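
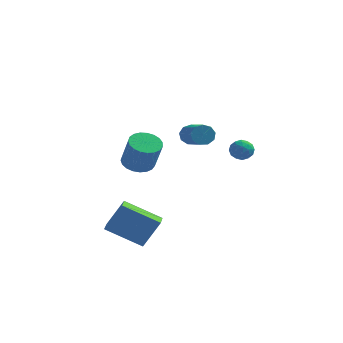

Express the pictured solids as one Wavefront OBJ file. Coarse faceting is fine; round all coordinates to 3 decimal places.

v 0.399 -3.446 -4.271
v -1.472 -3.602 -3.265
v 0.225 -2.498 -4.448
v -1.646 -2.653 -3.442
v 1.166 -3.027 -2.778
v -0.705 -3.182 -1.772
v 0.992 -2.078 -2.955
v -0.879 -2.234 -1.949
v 3.958 3.082 -0.66
v 4.377 2.934 -0.154
v 3.163 2.526 -0.166
v 3.582 2.378 0.34
v 3.37 3.011 0.253
v 3.861 3.354 -0.053
v 3.679 2.106 -0.267
v 4.17 2.449 -0.573
v 4.204 2.331 0.089
v 4.013 2.89 0.41
v 3.527 2.57 -0.73
v 3.336 3.129 -0.409
v 4.237 3.057 -0.451
v 3.303 2.403 0.131
v 3.178 2.775 0.079
v 3.424 2.688 0.377
v 3.934 3.304 -0.391
v 4.18 3.217 -0.094
v 3.588 3.262 0.146
v 3.36 2.243 -0.226
v 3.606 2.156 0.071
v 4.116 2.772 -0.697
v 4.362 2.685 -0.399
v 3.952 2.198 -0.466
v 4.382 2.615 -0.01
v 3.914 2.288 0.28
v 3.972 2.128 -0.077
v 4.26 2.33 -0.257
v 4.269 2.944 0.179
v 3.802 2.617 0.469
v 3.677 2.989 0.418
v 3.966 3.191 0.238
v 4.168 2.589 0.321
v 3.738 2.843 -0.789
v 3.271 2.516 -0.499
v 3.574 2.269 -0.558
v 3.863 2.471 -0.738
v 3.626 3.172 -0.6
v 3.158 2.845 -0.31
v 3.28 3.13 -0.063
v 3.568 3.332 -0.243
v 3.372 2.871 -0.641
v 2.119 -0.915 2.325
v 2.399 -0.549 2.725
v 3.4 -2.238 3.575
v 3.121 -2.605 3.175
v 2.037 -0.683 2.883
v 3.038 -2.373 3.733
v 1.714 -0.927 2.78
v 2.715 -2.616 3.63
v 1.58 -1.164 2.464
v 2.582 -2.854 3.314
v 1.699 -1.286 2.083
v 2.701 -2.975 2.933
v 2.015 -1.233 1.815
v 3.016 -2.923 2.665
v 2.379 -1.032 1.786
v 3.381 -2.722 2.636
v 2.622 -0.776 2.009
v 3.623 -2.466 2.859
v 2.63 -0.585 2.38
v 3.631 -2.275 3.229
v -1.257 1.471 -1.06
v -0.746 2.186 -1.014
v -0.192 1.684 0.646
v -0.703 0.969 0.6
v -1.06 2.308 -0.872
v -0.507 1.806 0.787
v -1.408 2.285 -0.763
v -0.855 1.783 0.897
v -1.731 2.122 -0.705
v -1.177 1.62 0.955
v -1.971 1.846 -0.708
v -1.418 1.344 0.951
v -2.088 1.505 -0.772
v -1.534 1.003 0.887
v -2.061 1.158 -0.886
v -1.507 0.657 0.773
v -1.895 0.866 -1.03
v -1.341 0.364 0.63
v -1.619 0.678 -1.179
v -1.065 0.176 0.481
v -1.28 0.627 -1.307
v -0.726 0.125 0.352
v -0.937 0.722 -1.393
v -0.383 0.22 0.267
v -0.649 0.947 -1.421
v -0.096 0.445 0.239
v -0.467 1.262 -1.386
v 0.087 0.76 0.273
v -0.421 1.613 -1.295
v 0.133 1.111 0.364
v -0.519 1.94 -1.164
v 0.034 1.438 0.496
f 2 4 1
f 5 2 1
f 1 4 3
f 3 5 1
f 2 8 4
f 6 2 5
f 6 8 2
f 4 8 3
f 7 5 3
f 3 8 7
f 7 6 5
f 8 6 7
f 9 46 25
f 46 20 49
f 25 49 14
f 46 49 25
f 9 25 21
f 25 14 26
f 21 26 10
f 25 26 21
f 9 21 30
f 21 10 31
f 30 31 16
f 21 31 30
f 9 30 42
f 30 16 45
f 42 45 19
f 30 45 42
f 9 42 46
f 42 19 50
f 46 50 20
f 42 50 46
f 10 26 37
f 26 14 40
f 37 40 18
f 26 40 37
f 14 49 27
f 49 20 48
f 27 48 13
f 49 48 27
f 20 50 47
f 50 19 43
f 47 43 11
f 50 43 47
f 19 45 44
f 45 16 32
f 44 32 15
f 45 32 44
f 16 31 36
f 31 10 33
f 36 33 17
f 31 33 36
f 12 38 24
f 38 18 39
f 24 39 13
f 38 39 24
f 12 24 22
f 24 13 23
f 22 23 11
f 24 23 22
f 12 22 29
f 22 11 28
f 29 28 15
f 22 28 29
f 12 29 34
f 29 15 35
f 34 35 17
f 29 35 34
f 12 34 38
f 34 17 41
f 38 41 18
f 34 41 38
f 13 39 27
f 39 18 40
f 27 40 14
f 39 40 27
f 11 23 47
f 23 13 48
f 47 48 20
f 23 48 47
f 15 28 44
f 28 11 43
f 44 43 19
f 28 43 44
f 17 35 36
f 35 15 32
f 36 32 16
f 35 32 36
f 18 41 37
f 41 17 33
f 37 33 10
f 41 33 37
f 52 51 55
f 52 55 53
f 53 55 56
f 53 56 54
f 55 51 57
f 55 57 56
f 56 57 58
f 56 58 54
f 57 51 59
f 57 59 58
f 58 59 60
f 58 60 54
f 59 51 61
f 59 61 60
f 60 61 62
f 60 62 54
f 61 51 63
f 61 63 62
f 62 63 64
f 62 64 54
f 63 51 65
f 63 65 64
f 64 65 66
f 64 66 54
f 65 51 67
f 65 67 66
f 66 67 68
f 66 68 54
f 67 51 69
f 67 69 68
f 68 69 70
f 68 70 54
f 69 51 52
f 69 52 70
f 70 52 53
f 70 53 54
f 72 71 75
f 72 75 73
f 73 75 76
f 73 76 74
f 75 71 77
f 75 77 76
f 76 77 78
f 76 78 74
f 77 71 79
f 77 79 78
f 78 79 80
f 78 80 74
f 79 71 81
f 79 81 80
f 80 81 82
f 80 82 74
f 81 71 83
f 81 83 82
f 82 83 84
f 82 84 74
f 83 71 85
f 83 85 84
f 84 85 86
f 84 86 74
f 85 71 87
f 85 87 86
f 86 87 88
f 86 88 74
f 87 71 89
f 87 89 88
f 88 89 90
f 88 90 74
f 89 71 91
f 89 91 90
f 90 91 92
f 90 92 74
f 91 71 93
f 91 93 92
f 92 93 94
f 92 94 74
f 93 71 95
f 93 95 94
f 94 95 96
f 94 96 74
f 95 71 97
f 95 97 96
f 96 97 98
f 96 98 74
f 97 71 99
f 97 99 98
f 98 99 100
f 98 100 74
f 99 71 101
f 99 101 100
f 100 101 102
f 100 102 74
f 101 71 72
f 101 72 102
f 102 72 73
f 102 73 74



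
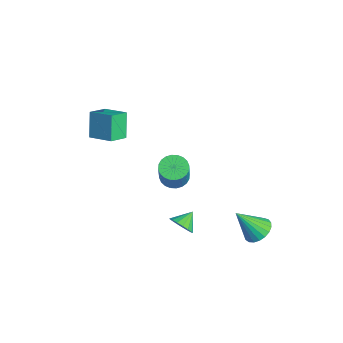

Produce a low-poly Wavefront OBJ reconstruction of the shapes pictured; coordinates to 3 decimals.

v -3.081 1.195 -3.894
v -2.313 1.41 -4.265
v -1.35 1.06 -2.478
v -2.119 0.845 -2.106
v -2.419 1.715 -4.148
v -1.456 1.365 -2.361
v -2.625 1.941 -3.993
v -1.663 1.591 -2.206
v -2.901 2.054 -3.822
v -1.939 1.703 -2.035
v -3.205 2.035 -3.662
v -2.242 1.685 -1.875
v -3.489 1.889 -3.538
v -2.527 1.539 -1.751
v -3.712 1.637 -3.467
v -2.749 1.287 -1.68
v -3.838 1.318 -3.462
v -2.875 0.968 -1.675
v -3.85 0.98 -3.522
v -2.887 0.63 -1.735
v -3.744 0.675 -3.639
v -2.781 0.325 -1.852
v -3.537 0.449 -3.794
v -2.575 0.099 -2.007
v -3.261 0.337 -3.965
v -2.299 -0.014 -2.178
v -2.958 0.355 -4.125
v -1.995 0.005 -2.338
v -2.673 0.501 -4.249
v -1.711 0.151 -2.462
v -2.451 0.753 -4.32
v -1.488 0.403 -2.533
v -2.325 1.072 -4.325
v -1.362 0.722 -2.538
v 3.148 3.992 -3.887
v 4.041 3.773 -3.876
v 2.832 2.788 -2.233
v 4.032 4.083 -3.652
v 3.871 4.378 -3.469
v 3.584 4.605 -3.358
v 3.222 4.727 -3.338
v 2.847 4.721 -3.414
v 2.524 4.59 -3.571
v 2.309 4.355 -3.783
v 2.239 4.057 -4.013
v 2.326 3.748 -4.221
v 2.555 3.482 -4.371
v 2.887 3.303 -4.438
v 3.264 3.244 -4.41
v 3.62 3.314 -4.291
v 3.895 3.501 -4.102
v -1.326 -4.202 2.822
v -2.1 -3.923 4.276
v -1.877 -3.202 2.337
v -2.65 -2.923 3.791
v -0.13 -3.317 3.289
v -0.903 -3.038 4.743
v -0.68 -2.317 2.804
v -1.454 -2.038 4.258
v 2.353 -0.195 -2.903
v 3.046 0.185 -2.914
v 1.907 0.635 -2.317
v 2.87 0.31 -3.224
v 2.575 0.319 -3.461
v 2.23 0.21 -3.57
v 1.913 0.009 -3.527
v 1.697 -0.239 -3.34
v 1.631 -0.477 -3.054
v 1.731 -0.651 -2.733
v 1.973 -0.719 -2.451
v 2.303 -0.668 -2.273
v 2.644 -0.508 -2.239
v 2.918 -0.277 -2.357
v 3.063 -0.026 -2.601
f 2 1 5
f 2 5 3
f 3 5 6
f 3 6 4
f 5 1 7
f 5 7 6
f 6 7 8
f 6 8 4
f 7 1 9
f 7 9 8
f 8 9 10
f 8 10 4
f 9 1 11
f 9 11 10
f 10 11 12
f 10 12 4
f 11 1 13
f 11 13 12
f 12 13 14
f 12 14 4
f 13 1 15
f 13 15 14
f 14 15 16
f 14 16 4
f 15 1 17
f 15 17 16
f 16 17 18
f 16 18 4
f 17 1 19
f 17 19 18
f 18 19 20
f 18 20 4
f 19 1 21
f 19 21 20
f 20 21 22
f 20 22 4
f 21 1 23
f 21 23 22
f 22 23 24
f 22 24 4
f 23 1 25
f 23 25 24
f 24 25 26
f 24 26 4
f 25 1 27
f 25 27 26
f 26 27 28
f 26 28 4
f 27 1 29
f 27 29 28
f 28 29 30
f 28 30 4
f 29 1 31
f 29 31 30
f 30 31 32
f 30 32 4
f 31 1 33
f 31 33 32
f 32 33 34
f 32 34 4
f 33 1 2
f 33 2 34
f 34 2 3
f 34 3 4
f 36 35 38
f 36 38 37
f 38 35 39
f 38 39 37
f 39 35 40
f 39 40 37
f 40 35 41
f 40 41 37
f 41 35 42
f 41 42 37
f 42 35 43
f 42 43 37
f 43 35 44
f 43 44 37
f 44 35 45
f 44 45 37
f 45 35 46
f 45 46 37
f 46 35 47
f 46 47 37
f 47 35 48
f 47 48 37
f 48 35 49
f 48 49 37
f 49 35 50
f 49 50 37
f 50 35 51
f 50 51 37
f 51 35 36
f 51 36 37
f 53 55 52
f 56 53 52
f 52 55 54
f 54 56 52
f 53 59 55
f 57 53 56
f 57 59 53
f 55 59 54
f 58 56 54
f 54 59 58
f 58 57 56
f 59 57 58
f 61 60 63
f 61 63 62
f 63 60 64
f 63 64 62
f 64 60 65
f 64 65 62
f 65 60 66
f 65 66 62
f 66 60 67
f 66 67 62
f 67 60 68
f 67 68 62
f 68 60 69
f 68 69 62
f 69 60 70
f 69 70 62
f 70 60 71
f 70 71 62
f 71 60 72
f 71 72 62
f 72 60 73
f 72 73 62
f 73 60 74
f 73 74 62
f 74 60 61
f 74 61 62



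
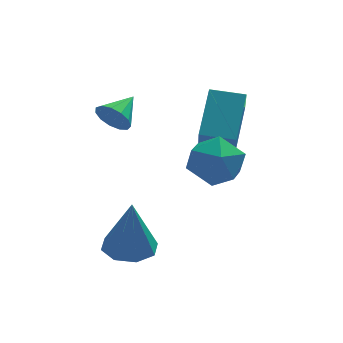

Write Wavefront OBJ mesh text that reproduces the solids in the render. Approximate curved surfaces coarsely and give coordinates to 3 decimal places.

v -0.107 0.596 0.497
v 0.495 1.995 1.682
v 0.063 1.542 -0.706
v 0.665 2.941 0.478
v 1.035 0.219 0.362
v 1.637 1.618 1.546
v 1.205 1.165 -0.842
v 1.807 2.564 0.343
v -0.682 -0.347 -0.382
v -0.184 0.278 0.303
v 0.604 -1.458 -0.303
v 1.102 -0.833 0.382
v 0.222 -1.333 0.669
v -0.572 -0.647 0.62
v 0.992 -0.533 -0.62
v 0.198 0.153 -0.669
v 0.85 0.162 0.156
v 0.374 -0.332 0.952
v 0.046 -0.848 -0.952
v -0.43 -1.342 -0.156
v -2.598 -1.057 -3.352
v -1.692 -0.976 -3.379
v -2.522 -1.203 -1.268
v -2.013 -0.36 -3.324
v -2.677 -0.153 -3.285
v -3.294 -0.475 -3.286
v -3.504 -1.138 -3.324
v -3.183 -1.753 -3.379
v -2.519 -1.961 -3.418
v -1.902 -1.639 -3.418
v -2.703 1.488 0.999
v -2.264 1.317 0.508
v -1.917 2.292 1.421
v -2.479 1.601 0.367
v -2.764 1.85 0.426
v -3.031 1.983 0.667
v -3.193 1.96 1.014
v -3.199 1.787 1.355
v -3.048 1.519 1.584
v -2.787 1.241 1.627
v -2.5 1.042 1.47
v -2.277 0.985 1.164
v -2.189 1.087 0.805
f 2 4 1
f 5 2 1
f 1 4 3
f 3 5 1
f 2 8 4
f 6 2 5
f 6 8 2
f 4 8 3
f 7 5 3
f 3 8 7
f 7 6 5
f 8 6 7
f 9 20 14
f 9 14 10
f 9 10 16
f 9 16 19
f 9 19 20
f 10 14 18
f 14 20 13
f 20 19 11
f 19 16 15
f 16 10 17
f 12 18 13
f 12 13 11
f 12 11 15
f 12 15 17
f 12 17 18
f 13 18 14
f 11 13 20
f 15 11 19
f 17 15 16
f 18 17 10
f 22 21 24
f 22 24 23
f 24 21 25
f 24 25 23
f 25 21 26
f 25 26 23
f 26 21 27
f 26 27 23
f 27 21 28
f 27 28 23
f 28 21 29
f 28 29 23
f 29 21 30
f 29 30 23
f 30 21 22
f 30 22 23
f 32 31 34
f 32 34 33
f 34 31 35
f 34 35 33
f 35 31 36
f 35 36 33
f 36 31 37
f 36 37 33
f 37 31 38
f 37 38 33
f 38 31 39
f 38 39 33
f 39 31 40
f 39 40 33
f 40 31 41
f 40 41 33
f 41 31 42
f 41 42 33
f 42 31 43
f 42 43 33
f 43 31 32
f 43 32 33



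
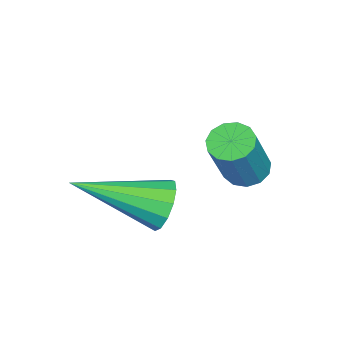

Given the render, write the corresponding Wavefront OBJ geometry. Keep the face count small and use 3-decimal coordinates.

v 1.019 -3.049 -2.059
v 1.476 -3.101 -2.573
v 1.721 -4.931 -1.241
v 1.656 -2.91 -2.286
v 1.633 -2.762 -1.927
v 1.415 -2.706 -1.61
v 1.071 -2.758 -1.436
v 0.711 -2.902 -1.459
v 0.449 -3.093 -1.673
v 0.367 -3.27 -2.01
v 0.493 -3.376 -2.362
v 0.785 -3.379 -2.618
v 1.152 -3.276 -2.697
v -1.443 -1.923 -2.41
v -0.958 -1.766 -2.666
v -0.133 -1.901 -1.186
v -0.617 -2.057 -0.93
v -1.098 -1.495 -2.563
v -0.272 -1.63 -1.084
v -1.347 -1.361 -2.412
v -0.521 -1.495 -0.932
v -1.627 -1.404 -2.26
v -0.801 -1.539 -0.78
v -1.848 -1.613 -2.156
v -1.022 -1.747 -0.676
v -1.941 -1.919 -2.132
v -1.115 -2.054 -0.652
v -1.875 -2.227 -2.196
v -1.049 -2.362 -0.717
v -1.672 -2.438 -2.329
v -0.847 -2.573 -0.849
v -1.397 -2.485 -2.487
v -0.571 -2.62 -1.007
v -1.136 -2.354 -2.621
v -0.31 -2.489 -1.141
v -0.973 -2.086 -2.687
v -0.147 -2.221 -1.208
f 2 1 4
f 2 4 3
f 4 1 5
f 4 5 3
f 5 1 6
f 5 6 3
f 6 1 7
f 6 7 3
f 7 1 8
f 7 8 3
f 8 1 9
f 8 9 3
f 9 1 10
f 9 10 3
f 10 1 11
f 10 11 3
f 11 1 12
f 11 12 3
f 12 1 13
f 12 13 3
f 13 1 2
f 13 2 3
f 15 14 18
f 15 18 16
f 16 18 19
f 16 19 17
f 18 14 20
f 18 20 19
f 19 20 21
f 19 21 17
f 20 14 22
f 20 22 21
f 21 22 23
f 21 23 17
f 22 14 24
f 22 24 23
f 23 24 25
f 23 25 17
f 24 14 26
f 24 26 25
f 25 26 27
f 25 27 17
f 26 14 28
f 26 28 27
f 27 28 29
f 27 29 17
f 28 14 30
f 28 30 29
f 29 30 31
f 29 31 17
f 30 14 32
f 30 32 31
f 31 32 33
f 31 33 17
f 32 14 34
f 32 34 33
f 33 34 35
f 33 35 17
f 34 14 36
f 34 36 35
f 35 36 37
f 35 37 17
f 36 14 15
f 36 15 37
f 37 15 16
f 37 16 17



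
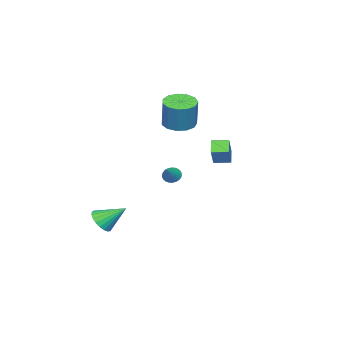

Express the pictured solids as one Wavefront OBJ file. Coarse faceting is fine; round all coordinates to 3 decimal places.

v 1.598 -3.233 -3.359
v 2.377 -3.098 -3.185
v 1.162 -2.007 -2.361
v 2.33 -2.898 -3.451
v 2.155 -2.755 -3.702
v 1.885 -2.696 -3.893
v 1.564 -2.729 -3.992
v 1.25 -2.85 -3.982
v 0.996 -3.037 -3.864
v 0.846 -3.257 -3.658
v 0.826 -3.474 -3.401
v 0.939 -3.649 -3.136
v 1.167 -3.752 -2.91
v 1.469 -3.765 -2.762
v 1.793 -3.686 -2.717
v 2.084 -3.529 -2.783
v 2.291 -3.321 -2.948
v -0.61 2.126 1.846
v 0.29 2.455 2.907
v -0.974 2.948 1.9
v -0.074 3.276 2.961
v -0.026 2.424 1.259
v 0.874 2.752 2.32
v -0.39 3.245 1.313
v 0.51 3.574 2.374
v -2.852 -1.115 2.672
v -2.011 -0.802 2.394
v -1.566 -0.492 4.09
v -2.408 -0.805 4.368
v -2.331 -0.38 2.402
v -1.887 -0.071 4.097
v -2.818 -0.192 2.495
v -2.373 0.117 4.19
v -3.315 -0.297 2.644
v -2.87 0.012 4.34
v -3.665 -0.661 2.803
v -3.221 -0.352 4.498
v -3.757 -1.17 2.92
v -3.313 -0.86 4.615
v -3.562 -1.66 2.958
v -3.118 -1.351 4.654
v -3.142 -1.978 2.906
v -2.697 -1.669 4.601
v -2.629 -2.022 2.779
v -2.185 -1.712 4.475
v -2.187 -1.777 2.619
v -1.743 -1.468 4.314
v -1.957 -1.322 2.475
v -1.512 -1.013 4.171
v -1.094 -0.568 -0.465
v -0.783 -0.595 -0.893
v 0.014 -0.332 0.325
v -0.828 -0.393 -0.889
v -0.914 -0.218 -0.82
v -1.028 -0.096 -0.698
v -1.151 -0.046 -0.539
v -1.266 -0.075 -0.37
v -1.354 -0.18 -0.215
v -1.403 -0.343 -0.097
v -1.405 -0.541 -0.036
v -1.359 -0.742 -0.04
v -1.273 -0.917 -0.109
v -1.16 -1.039 -0.232
v -1.036 -1.089 -0.39
v -0.922 -1.06 -0.559
v -0.833 -0.956 -0.715
v -0.784 -0.792 -0.832
f 2 1 4
f 2 4 3
f 4 1 5
f 4 5 3
f 5 1 6
f 5 6 3
f 6 1 7
f 6 7 3
f 7 1 8
f 7 8 3
f 8 1 9
f 8 9 3
f 9 1 10
f 9 10 3
f 10 1 11
f 10 11 3
f 11 1 12
f 11 12 3
f 12 1 13
f 12 13 3
f 13 1 14
f 13 14 3
f 14 1 15
f 14 15 3
f 15 1 16
f 15 16 3
f 16 1 17
f 16 17 3
f 17 1 2
f 17 2 3
f 19 21 18
f 22 19 18
f 18 21 20
f 20 22 18
f 19 25 21
f 23 19 22
f 23 25 19
f 21 25 20
f 24 22 20
f 20 25 24
f 24 23 22
f 25 23 24
f 27 26 30
f 27 30 28
f 28 30 31
f 28 31 29
f 30 26 32
f 30 32 31
f 31 32 33
f 31 33 29
f 32 26 34
f 32 34 33
f 33 34 35
f 33 35 29
f 34 26 36
f 34 36 35
f 35 36 37
f 35 37 29
f 36 26 38
f 36 38 37
f 37 38 39
f 37 39 29
f 38 26 40
f 38 40 39
f 39 40 41
f 39 41 29
f 40 26 42
f 40 42 41
f 41 42 43
f 41 43 29
f 42 26 44
f 42 44 43
f 43 44 45
f 43 45 29
f 44 26 46
f 44 46 45
f 45 46 47
f 45 47 29
f 46 26 48
f 46 48 47
f 47 48 49
f 47 49 29
f 48 26 27
f 48 27 49
f 49 27 28
f 49 28 29
f 51 50 53
f 51 53 52
f 53 50 54
f 53 54 52
f 54 50 55
f 54 55 52
f 55 50 56
f 55 56 52
f 56 50 57
f 56 57 52
f 57 50 58
f 57 58 52
f 58 50 59
f 58 59 52
f 59 50 60
f 59 60 52
f 60 50 61
f 60 61 52
f 61 50 62
f 61 62 52
f 62 50 63
f 62 63 52
f 63 50 64
f 63 64 52
f 64 50 65
f 64 65 52
f 65 50 66
f 65 66 52
f 66 50 67
f 66 67 52
f 67 50 51
f 67 51 52



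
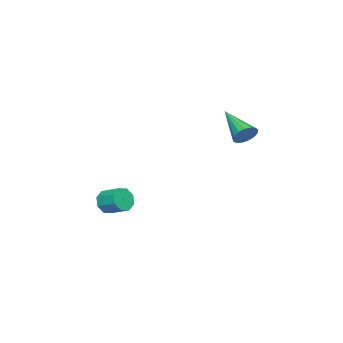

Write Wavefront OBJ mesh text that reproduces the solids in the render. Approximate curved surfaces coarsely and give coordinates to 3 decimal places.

v 0.934 -2.783 -3.277
v 1.449 -2.689 -3.771
v 1.681 -1.683 -3.338
v 1.166 -1.777 -2.843
v 0.958 -2.503 -3.94
v 1.19 -1.497 -3.506
v 0.453 -2.481 -3.72
v 0.686 -1.475 -3.286
v 0.23 -2.636 -3.24
v 0.462 -1.63 -2.807
v 0.419 -2.877 -2.782
v 0.651 -1.871 -2.349
v 0.91 -3.063 -2.614
v 1.142 -2.057 -2.18
v 1.414 -3.085 -2.834
v 1.647 -2.079 -2.4
v 1.638 -2.93 -3.313
v 1.87 -1.924 -2.88
v 0.903 4.223 2.097
v 1.441 4.124 2.466
v -0.043 2.817 3.103
v 1.281 4.346 2.624
v 1.034 4.539 2.662
v 0.757 4.659 2.57
v 0.513 4.68 2.37
v 0.359 4.596 2.107
v 0.329 4.427 1.843
v 0.431 4.21 1.636
v 0.641 3.997 1.535
v 0.911 3.835 1.563
v 1.179 3.762 1.714
v 1.384 3.795 1.952
v 1.479 3.926 2.223
f 2 1 5
f 2 5 3
f 3 5 6
f 3 6 4
f 5 1 7
f 5 7 6
f 6 7 8
f 6 8 4
f 7 1 9
f 7 9 8
f 8 9 10
f 8 10 4
f 9 1 11
f 9 11 10
f 10 11 12
f 10 12 4
f 11 1 13
f 11 13 12
f 12 13 14
f 12 14 4
f 13 1 15
f 13 15 14
f 14 15 16
f 14 16 4
f 15 1 17
f 15 17 16
f 16 17 18
f 16 18 4
f 17 1 2
f 17 2 18
f 18 2 3
f 18 3 4
f 20 19 22
f 20 22 21
f 22 19 23
f 22 23 21
f 23 19 24
f 23 24 21
f 24 19 25
f 24 25 21
f 25 19 26
f 25 26 21
f 26 19 27
f 26 27 21
f 27 19 28
f 27 28 21
f 28 19 29
f 28 29 21
f 29 19 30
f 29 30 21
f 30 19 31
f 30 31 21
f 31 19 32
f 31 32 21
f 32 19 33
f 32 33 21
f 33 19 20
f 33 20 21



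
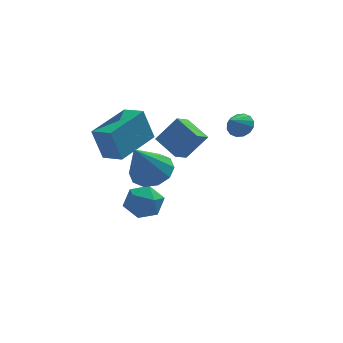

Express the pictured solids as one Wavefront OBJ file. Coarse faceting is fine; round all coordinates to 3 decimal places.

v -4.166 1.56 0.348
v -4.603 1.646 1.832
v -2.747 3.169 0.672
v -3.184 3.255 2.157
v -3.436 0.865 0.603
v -3.873 0.951 2.088
v -2.017 2.474 0.928
v -2.454 2.56 2.412
v 1.662 3.782 0.709
v 2.003 3.271 0.529
v 1.118 3.178 1.391
v 2.173 3.403 0.782
v 2.205 3.636 1.014
v 2.093 3.908 1.165
v 1.864 4.147 1.194
v 1.582 4.287 1.093
v 1.321 4.292 0.889
v 1.151 4.16 0.637
v 1.118 3.927 0.404
v 1.231 3.655 0.253
v 1.459 3.416 0.224
v 1.742 3.276 0.325
v -2.353 -0.508 0.731
v -1.698 -1.18 0.68
v -3.087 -1.352 2.449
v -1.48 -0.739 0.99
v -1.595 -0.21 1.201
v -2 0.205 1.232
v -2.54 0.348 1.072
v -3.009 0.164 0.782
v -3.227 -0.276 0.472
v -3.111 -0.805 0.261
v -2.706 -1.22 0.23
v -2.166 -1.363 0.39
v -1.117 3.084 -0.637
v -1.864 4.075 -0.106
v -0.593 3.727 -1.1
v -1.341 4.718 -0.569
v -0.199 3.162 0.509
v -0.947 4.153 1.04
v 0.324 3.805 0.046
v -0.423 4.796 0.577
v -2.051 2.171 -3.187
v -1.655 1.908 -2.393
v -3.385 1.732 -2.667
v -2.989 1.469 -1.873
v -3.047 2.367 -2.086
v -2.223 2.639 -2.407
v -2.817 1.001 -2.653
v -1.993 1.273 -2.974
v -2.129 1.185 -2.063
v -2.27 2.029 -1.713
v -2.77 1.611 -3.347
v -2.911 2.455 -2.997
f 2 4 1
f 5 2 1
f 1 4 3
f 3 5 1
f 2 8 4
f 6 2 5
f 6 8 2
f 4 8 3
f 7 5 3
f 3 8 7
f 7 6 5
f 8 6 7
f 10 9 12
f 10 12 11
f 12 9 13
f 12 13 11
f 13 9 14
f 13 14 11
f 14 9 15
f 14 15 11
f 15 9 16
f 15 16 11
f 16 9 17
f 16 17 11
f 17 9 18
f 17 18 11
f 18 9 19
f 18 19 11
f 19 9 20
f 19 20 11
f 20 9 21
f 20 21 11
f 21 9 22
f 21 22 11
f 22 9 10
f 22 10 11
f 24 23 26
f 24 26 25
f 26 23 27
f 26 27 25
f 27 23 28
f 27 28 25
f 28 23 29
f 28 29 25
f 29 23 30
f 29 30 25
f 30 23 31
f 30 31 25
f 31 23 32
f 31 32 25
f 32 23 33
f 32 33 25
f 33 23 34
f 33 34 25
f 34 23 24
f 34 24 25
f 36 38 35
f 39 36 35
f 35 38 37
f 37 39 35
f 36 42 38
f 40 36 39
f 40 42 36
f 38 42 37
f 41 39 37
f 37 42 41
f 41 40 39
f 42 40 41
f 43 54 48
f 43 48 44
f 43 44 50
f 43 50 53
f 43 53 54
f 44 48 52
f 48 54 47
f 54 53 45
f 53 50 49
f 50 44 51
f 46 52 47
f 46 47 45
f 46 45 49
f 46 49 51
f 46 51 52
f 47 52 48
f 45 47 54
f 49 45 53
f 51 49 50
f 52 51 44



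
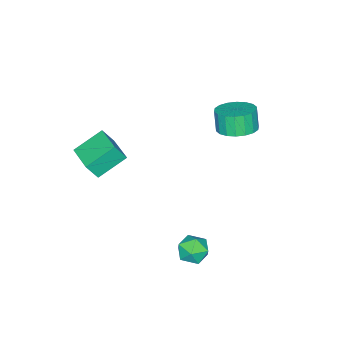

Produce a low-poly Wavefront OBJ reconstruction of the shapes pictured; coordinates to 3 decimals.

v -1.978 1.658 2.882
v -1.222 2.088 3.18
v -1.465 1.812 4.196
v -2.222 1.382 3.898
v -1.505 2.383 3.193
v -1.748 2.107 4.208
v -1.882 2.535 3.144
v -2.126 2.259 4.159
v -2.279 2.513 3.043
v -2.522 2.237 4.058
v -2.615 2.321 2.91
v -2.859 2.045 3.925
v -2.826 1.998 2.772
v -3.069 1.722 3.787
v -2.869 1.608 2.656
v -3.112 1.332 3.671
v -2.735 1.228 2.584
v -2.978 0.952 3.6
v -2.452 0.933 2.572
v -2.695 0.657 3.587
v -2.074 0.781 2.621
v -2.318 0.505 3.636
v -1.678 0.803 2.722
v -1.921 0.527 3.737
v -1.341 0.995 2.855
v -1.585 0.719 3.87
v -1.131 1.318 2.993
v -1.374 1.042 4.008
v -1.088 1.708 3.109
v -1.331 1.432 4.124
v 2.528 3.229 -1.288
v 2.839 3.463 -0.614
v 3.001 2.077 -1.106
v 3.312 2.311 -0.432
v 2.54 2.245 -0.502
v 2.248 2.958 -0.614
v 3.592 2.582 -1.106
v 3.3 3.295 -1.218
v 3.497 3.063 -0.501
v 2.847 2.855 -0.129
v 2.993 2.685 -1.591
v 2.343 2.477 -1.219
v 2.863 -2.779 2.055
v 3.231 -3.118 2.886
v 1.691 -2.15 2.83
v 2.058 -2.488 3.661
v 3.642 -1.532 2.219
v 4.009 -1.87 3.05
v 2.469 -0.902 2.994
v 2.837 -1.241 3.825
f 2 1 5
f 2 5 3
f 3 5 6
f 3 6 4
f 5 1 7
f 5 7 6
f 6 7 8
f 6 8 4
f 7 1 9
f 7 9 8
f 8 9 10
f 8 10 4
f 9 1 11
f 9 11 10
f 10 11 12
f 10 12 4
f 11 1 13
f 11 13 12
f 12 13 14
f 12 14 4
f 13 1 15
f 13 15 14
f 14 15 16
f 14 16 4
f 15 1 17
f 15 17 16
f 16 17 18
f 16 18 4
f 17 1 19
f 17 19 18
f 18 19 20
f 18 20 4
f 19 1 21
f 19 21 20
f 20 21 22
f 20 22 4
f 21 1 23
f 21 23 22
f 22 23 24
f 22 24 4
f 23 1 25
f 23 25 24
f 24 25 26
f 24 26 4
f 25 1 27
f 25 27 26
f 26 27 28
f 26 28 4
f 27 1 29
f 27 29 28
f 28 29 30
f 28 30 4
f 29 1 2
f 29 2 30
f 30 2 3
f 30 3 4
f 31 42 36
f 31 36 32
f 31 32 38
f 31 38 41
f 31 41 42
f 32 36 40
f 36 42 35
f 42 41 33
f 41 38 37
f 38 32 39
f 34 40 35
f 34 35 33
f 34 33 37
f 34 37 39
f 34 39 40
f 35 40 36
f 33 35 42
f 37 33 41
f 39 37 38
f 40 39 32
f 44 46 43
f 47 44 43
f 43 46 45
f 45 47 43
f 44 50 46
f 48 44 47
f 48 50 44
f 46 50 45
f 49 47 45
f 45 50 49
f 49 48 47
f 50 48 49



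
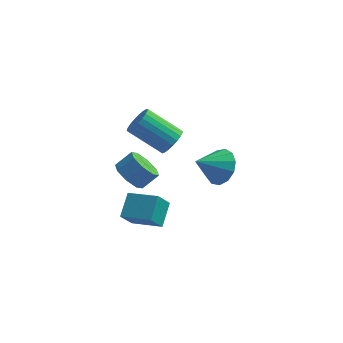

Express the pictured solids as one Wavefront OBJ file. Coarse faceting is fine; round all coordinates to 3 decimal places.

v -2.262 -3.988 -2.634
v -2.125 -2.875 -1.884
v -3.746 -3.554 -3.007
v -3.609 -2.441 -2.257
v -1.851 -3.399 -3.583
v -1.714 -2.286 -2.833
v -3.335 -2.965 -3.956
v -3.198 -1.852 -3.206
v -3.518 -2.599 -0.931
v -3.071 -2.227 -1.592
v -2.394 -1.83 -0.91
v -2.842 -2.201 -0.249
v -3.553 -1.825 -1.348
v -2.876 -1.427 -0.666
v -4.015 -1.875 -0.86
v -3.338 -1.478 -0.178
v -4.186 -2.35 -0.414
v -3.509 -1.952 0.268
v -3.966 -2.97 -0.27
v -3.289 -2.573 0.412
v -3.484 -3.373 -0.514
v -2.807 -2.975 0.168
v -3.022 -3.322 -1.002
v -2.345 -2.925 -0.32
v -2.851 -2.848 -1.448
v -2.174 -2.45 -0.766
v -0.162 2.832 -4.369
v 0.596 2.148 -4.049
v -1.258 2.048 -3.451
v 0.6 2.604 -3.654
v 0.363 3.132 -3.487
v -0.041 3.565 -3.599
v -0.484 3.765 -3.956
v -0.825 3.669 -4.444
v -0.955 3.307 -4.909
v -0.834 2.794 -5.202
v -0.499 2.293 -5.23
v -0.058 1.963 -4.986
v 0.35 1.909 -4.545
v -2.087 0.452 -0.798
v -1.681 0.9 -0.305
v -3.347 1.096 0.89
v -3.753 0.648 0.398
v -1.802 1.119 -0.51
v -3.469 1.315 0.685
v -1.973 1.223 -0.766
v -3.64 1.419 0.429
v -2.164 1.194 -1.026
v -3.83 1.39 0.169
v -2.341 1.036 -1.248
v -4.007 1.232 -0.053
v -2.474 0.777 -1.391
v -4.141 0.974 -0.196
v -2.54 0.463 -1.432
v -4.207 0.659 -0.237
v -2.528 0.146 -1.363
v -4.195 0.342 -0.168
v -2.44 -0.118 -1.196
v -4.106 0.078 -0.001
v -2.29 -0.283 -0.961
v -3.957 -0.087 0.234
v -2.106 -0.321 -0.697
v -3.772 -0.125 0.498
v -1.918 -0.226 -0.45
v -3.584 -0.03 0.745
v -1.759 -0.013 -0.264
v -3.425 0.183 0.931
v -1.657 0.28 -0.17
v -3.323 0.476 1.025
v -1.629 0.603 -0.184
v -3.296 0.799 1.011
f 2 4 1
f 5 2 1
f 1 4 3
f 3 5 1
f 2 8 4
f 6 2 5
f 6 8 2
f 4 8 3
f 7 5 3
f 3 8 7
f 7 6 5
f 8 6 7
f 10 9 13
f 10 13 11
f 11 13 14
f 11 14 12
f 13 9 15
f 13 15 14
f 14 15 16
f 14 16 12
f 15 9 17
f 15 17 16
f 16 17 18
f 16 18 12
f 17 9 19
f 17 19 18
f 18 19 20
f 18 20 12
f 19 9 21
f 19 21 20
f 20 21 22
f 20 22 12
f 21 9 23
f 21 23 22
f 22 23 24
f 22 24 12
f 23 9 25
f 23 25 24
f 24 25 26
f 24 26 12
f 25 9 10
f 25 10 26
f 26 10 11
f 26 11 12
f 28 27 30
f 28 30 29
f 30 27 31
f 30 31 29
f 31 27 32
f 31 32 29
f 32 27 33
f 32 33 29
f 33 27 34
f 33 34 29
f 34 27 35
f 34 35 29
f 35 27 36
f 35 36 29
f 36 27 37
f 36 37 29
f 37 27 38
f 37 38 29
f 38 27 39
f 38 39 29
f 39 27 28
f 39 28 29
f 41 40 44
f 41 44 42
f 42 44 45
f 42 45 43
f 44 40 46
f 44 46 45
f 45 46 47
f 45 47 43
f 46 40 48
f 46 48 47
f 47 48 49
f 47 49 43
f 48 40 50
f 48 50 49
f 49 50 51
f 49 51 43
f 50 40 52
f 50 52 51
f 51 52 53
f 51 53 43
f 52 40 54
f 52 54 53
f 53 54 55
f 53 55 43
f 54 40 56
f 54 56 55
f 55 56 57
f 55 57 43
f 56 40 58
f 56 58 57
f 57 58 59
f 57 59 43
f 58 40 60
f 58 60 59
f 59 60 61
f 59 61 43
f 60 40 62
f 60 62 61
f 61 62 63
f 61 63 43
f 62 40 64
f 62 64 63
f 63 64 65
f 63 65 43
f 64 40 66
f 64 66 65
f 65 66 67
f 65 67 43
f 66 40 68
f 66 68 67
f 67 68 69
f 67 69 43
f 68 40 70
f 68 70 69
f 69 70 71
f 69 71 43
f 70 40 41
f 70 41 71
f 71 41 42
f 71 42 43



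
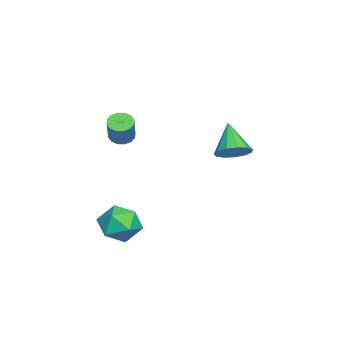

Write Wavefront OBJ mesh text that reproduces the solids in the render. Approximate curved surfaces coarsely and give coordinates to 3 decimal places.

v -2.529 3.189 0.12
v -1.933 2.534 0.405
v -3.731 2.711 1.54
v -1.804 2.973 0.662
v -1.906 3.48 0.746
v -2.205 3.895 0.632
v -2.607 4.085 0.356
v -2.985 3.991 0.005
v -3.217 3.643 -0.31
v -3.232 3.15 -0.488
v -3.023 2.67 -0.472
v -2.657 2.354 -0.269
v -2.251 2.304 0.058
v 0.292 -1.512 2.076
v 0.749 -1.271 1.715
v 1.626 -1.127 2.924
v 1.168 -1.368 3.284
v 0.573 -1.014 1.812
v 1.45 -0.87 3.021
v 0.322 -0.89 1.98
v 1.199 -0.746 3.188
v 0.063 -0.933 2.173
v 0.94 -0.789 3.381
v -0.135 -1.131 2.34
v 0.742 -0.987 3.548
v -0.219 -1.431 2.436
v 0.658 -1.287 3.645
v -0.166 -1.753 2.436
v 0.711 -1.609 3.645
v 0.01 -2.01 2.339
v 0.887 -1.866 3.548
v 0.261 -2.134 2.172
v 1.138 -1.99 3.38
v 0.52 -2.091 1.979
v 1.397 -1.947 3.187
v 0.718 -1.893 1.812
v 1.595 -1.749 3.02
v 0.802 -1.593 1.715
v 1.679 -1.449 2.924
v 1.157 -0.358 -3.41
v 2.178 -0.766 -3.05
v 0.422 -2.074 -3.27
v 1.443 -2.482 -2.91
v 0.831 -1.774 -2.23
v 1.285 -0.714 -2.317
v 1.315 -2.126 -4.003
v 1.769 -1.066 -4.09
v 2.275 -1.859 -3.417
v 1.976 -1.641 -2.321
v 0.624 -1.199 -3.999
v 0.325 -0.981 -2.903
f 2 1 4
f 2 4 3
f 4 1 5
f 4 5 3
f 5 1 6
f 5 6 3
f 6 1 7
f 6 7 3
f 7 1 8
f 7 8 3
f 8 1 9
f 8 9 3
f 9 1 10
f 9 10 3
f 10 1 11
f 10 11 3
f 11 1 12
f 11 12 3
f 12 1 13
f 12 13 3
f 13 1 2
f 13 2 3
f 15 14 18
f 15 18 16
f 16 18 19
f 16 19 17
f 18 14 20
f 18 20 19
f 19 20 21
f 19 21 17
f 20 14 22
f 20 22 21
f 21 22 23
f 21 23 17
f 22 14 24
f 22 24 23
f 23 24 25
f 23 25 17
f 24 14 26
f 24 26 25
f 25 26 27
f 25 27 17
f 26 14 28
f 26 28 27
f 27 28 29
f 27 29 17
f 28 14 30
f 28 30 29
f 29 30 31
f 29 31 17
f 30 14 32
f 30 32 31
f 31 32 33
f 31 33 17
f 32 14 34
f 32 34 33
f 33 34 35
f 33 35 17
f 34 14 36
f 34 36 35
f 35 36 37
f 35 37 17
f 36 14 38
f 36 38 37
f 37 38 39
f 37 39 17
f 38 14 15
f 38 15 39
f 39 15 16
f 39 16 17
f 40 51 45
f 40 45 41
f 40 41 47
f 40 47 50
f 40 50 51
f 41 45 49
f 45 51 44
f 51 50 42
f 50 47 46
f 47 41 48
f 43 49 44
f 43 44 42
f 43 42 46
f 43 46 48
f 43 48 49
f 44 49 45
f 42 44 51
f 46 42 50
f 48 46 47
f 49 48 41



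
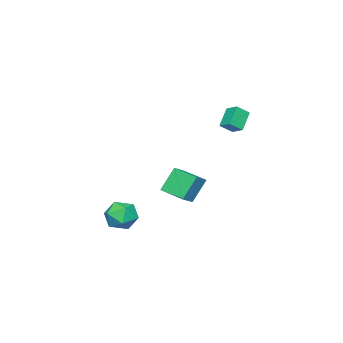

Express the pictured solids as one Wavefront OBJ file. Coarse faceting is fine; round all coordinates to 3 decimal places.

v -0.202 -1.61 -3.853
v 0.421 -2.058 -2.988
v -0.241 -3.282 -4.692
v 0.382 -3.73 -3.827
v -0.71 -3.398 -3.642
v -0.686 -2.365 -3.123
v 0.866 -2.975 -4.557
v 0.89 -1.942 -4.038
v 1.081 -2.902 -3.423
v 0.107 -3.164 -2.857
v 0.073 -2.176 -4.823
v -0.901 -2.438 -4.257
v -4.05 -2.228 -3.201
v -4.948 -1.872 -1.589
v -3.93 -0.48 -3.52
v -4.829 -0.124 -1.908
v -3.051 -2.196 -2.652
v -3.95 -1.84 -1.04
v -2.932 -0.448 -2.971
v -3.83 -0.092 -1.359
v -4.772 2.271 3.93
v -4.568 3.114 4.318
v -3.761 2.5 2.901
v -3.557 3.343 3.29
v -4.083 1.837 4.51
v -3.879 2.68 4.899
v -3.072 2.066 3.482
v -2.868 2.909 3.87
f 1 12 6
f 1 6 2
f 1 2 8
f 1 8 11
f 1 11 12
f 2 6 10
f 6 12 5
f 12 11 3
f 11 8 7
f 8 2 9
f 4 10 5
f 4 5 3
f 4 3 7
f 4 7 9
f 4 9 10
f 5 10 6
f 3 5 12
f 7 3 11
f 9 7 8
f 10 9 2
f 14 16 13
f 17 14 13
f 13 16 15
f 15 17 13
f 14 20 16
f 18 14 17
f 18 20 14
f 16 20 15
f 19 17 15
f 15 20 19
f 19 18 17
f 20 18 19
f 22 24 21
f 25 22 21
f 21 24 23
f 23 25 21
f 22 28 24
f 26 22 25
f 26 28 22
f 24 28 23
f 27 25 23
f 23 28 27
f 27 26 25
f 28 26 27



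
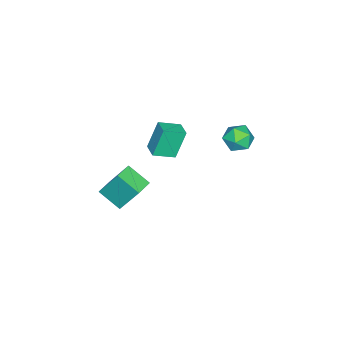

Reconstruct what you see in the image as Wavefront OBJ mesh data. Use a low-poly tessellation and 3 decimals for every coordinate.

v -3.04 2.943 1.615
v -2.664 2.368 2.235
v -4.256 2.072 1.545
v -3.88 1.497 2.165
v -4.149 2.344 2.423
v -3.398 2.882 2.466
v -3.522 1.558 1.314
v -2.771 2.096 1.357
v -2.962 1.512 2.049
v -3.349 1.998 2.734
v -3.571 2.442 1.046
v -3.958 2.928 1.731
v 2.705 -2.278 2.084
v 2.679 -1.23 3.81
v 2.912 -1.05 1.341
v 2.886 -0.002 3.068
v 3.734 -2.398 2.172
v 3.708 -1.35 3.899
v 3.941 -1.17 1.43
v 3.915 -0.122 3.156
v -4.014 -1.869 -1.084
v -4.63 -1.503 0.622
v -3.275 -1.239 -0.953
v -3.891 -0.872 0.753
v -3.249 -2.868 -0.593
v -3.865 -2.501 1.113
v -2.51 -2.237 -0.462
v -3.126 -1.871 1.244
f 1 12 6
f 1 6 2
f 1 2 8
f 1 8 11
f 1 11 12
f 2 6 10
f 6 12 5
f 12 11 3
f 11 8 7
f 8 2 9
f 4 10 5
f 4 5 3
f 4 3 7
f 4 7 9
f 4 9 10
f 5 10 6
f 3 5 12
f 7 3 11
f 9 7 8
f 10 9 2
f 14 16 13
f 17 14 13
f 13 16 15
f 15 17 13
f 14 20 16
f 18 14 17
f 18 20 14
f 16 20 15
f 19 17 15
f 15 20 19
f 19 18 17
f 20 18 19
f 22 24 21
f 25 22 21
f 21 24 23
f 23 25 21
f 22 28 24
f 26 22 25
f 26 28 22
f 24 28 23
f 27 25 23
f 23 28 27
f 27 26 25
f 28 26 27



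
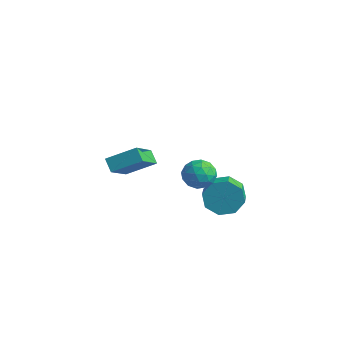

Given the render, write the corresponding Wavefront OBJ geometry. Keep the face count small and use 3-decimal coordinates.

v -3.579 -2.51 0.648
v -2.506 -1.341 1.497
v -4.341 -0.925 -0.572
v -3.268 0.244 0.278
v -2.932 -2.664 0.042
v -1.859 -1.495 0.892
v -3.694 -1.079 -1.177
v -2.621 0.09 -0.328
v 1.755 0.756 -0.638
v 2.389 0.962 -1.474
v 3.28 0.071 -1.018
v 2.645 -0.136 -0.182
v 2.547 1.448 -0.834
v 3.438 0.557 -0.378
v 2.24 1.527 -0.078
v 3.131 0.636 0.378
v 1.649 1.155 0.349
v 2.54 0.264 0.805
v 1.12 0.549 0.198
v 2.011 -0.342 0.654
v 0.962 0.063 -0.442
v 1.853 -0.828 0.014
v 1.269 -0.016 -1.198
v 2.16 -0.907 -0.742
v 1.86 0.356 -1.625
v 2.751 -0.535 -1.169
v 2.82 -1.777 3.383
v 3.614 -1.553 3.013
v 2.606 -2.767 2.327
v 3.4 -2.543 1.957
v 3.378 -2.973 2.752
v 3.509 -2.362 3.404
v 2.711 -1.958 1.936
v 2.842 -1.347 2.588
v 3.546 -1.665 2.118
v 3.958 -2.292 2.623
v 2.262 -2.028 2.717
v 2.674 -2.655 3.222
v 3.235 -1.578 3.291
v 2.985 -2.742 2.049
v 2.971 -2.995 2.516
v 3.438 -2.863 2.299
v 3.174 -2.053 3.521
v 3.641 -1.922 3.303
v 3.502 -2.757 3.15
v 2.579 -2.398 2.037
v 3.046 -2.267 1.819
v 2.782 -1.457 3.041
v 3.249 -1.325 2.824
v 2.718 -1.563 2.19
v 3.662 -1.512 2.547
v 3.537 -2.094 1.926
v 3.132 -1.751 1.914
v 3.209 -1.391 2.298
v 3.905 -1.881 2.844
v 3.779 -2.463 2.223
v 3.766 -2.716 2.69
v 3.844 -2.356 3.074
v 3.865 -1.947 2.318
v 2.441 -1.857 3.117
v 2.315 -2.439 2.496
v 2.376 -1.964 2.266
v 2.454 -1.604 2.65
v 2.683 -2.226 3.414
v 2.558 -2.808 2.793
v 3.011 -2.929 3.042
v 3.088 -2.569 3.426
v 2.355 -2.373 3.022
f 2 4 1
f 5 2 1
f 1 4 3
f 3 5 1
f 2 8 4
f 6 2 5
f 6 8 2
f 4 8 3
f 7 5 3
f 3 8 7
f 7 6 5
f 8 6 7
f 10 9 13
f 10 13 11
f 11 13 14
f 11 14 12
f 13 9 15
f 13 15 14
f 14 15 16
f 14 16 12
f 15 9 17
f 15 17 16
f 16 17 18
f 16 18 12
f 17 9 19
f 17 19 18
f 18 19 20
f 18 20 12
f 19 9 21
f 19 21 20
f 20 21 22
f 20 22 12
f 21 9 23
f 21 23 22
f 22 23 24
f 22 24 12
f 23 9 25
f 23 25 24
f 24 25 26
f 24 26 12
f 25 9 10
f 25 10 26
f 26 10 11
f 26 11 12
f 27 64 43
f 64 38 67
f 43 67 32
f 64 67 43
f 27 43 39
f 43 32 44
f 39 44 28
f 43 44 39
f 27 39 48
f 39 28 49
f 48 49 34
f 39 49 48
f 27 48 60
f 48 34 63
f 60 63 37
f 48 63 60
f 27 60 64
f 60 37 68
f 64 68 38
f 60 68 64
f 28 44 55
f 44 32 58
f 55 58 36
f 44 58 55
f 32 67 45
f 67 38 66
f 45 66 31
f 67 66 45
f 38 68 65
f 68 37 61
f 65 61 29
f 68 61 65
f 37 63 62
f 63 34 50
f 62 50 33
f 63 50 62
f 34 49 54
f 49 28 51
f 54 51 35
f 49 51 54
f 30 56 42
f 56 36 57
f 42 57 31
f 56 57 42
f 30 42 40
f 42 31 41
f 40 41 29
f 42 41 40
f 30 40 47
f 40 29 46
f 47 46 33
f 40 46 47
f 30 47 52
f 47 33 53
f 52 53 35
f 47 53 52
f 30 52 56
f 52 35 59
f 56 59 36
f 52 59 56
f 31 57 45
f 57 36 58
f 45 58 32
f 57 58 45
f 29 41 65
f 41 31 66
f 65 66 38
f 41 66 65
f 33 46 62
f 46 29 61
f 62 61 37
f 46 61 62
f 35 53 54
f 53 33 50
f 54 50 34
f 53 50 54
f 36 59 55
f 59 35 51
f 55 51 28
f 59 51 55



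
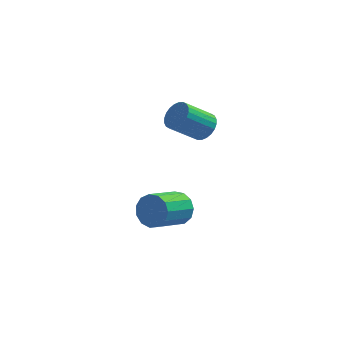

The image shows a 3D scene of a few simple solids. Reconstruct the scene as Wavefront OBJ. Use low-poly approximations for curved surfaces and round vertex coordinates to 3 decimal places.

v -1.672 1.923 1.355
v -1.207 2.201 2.022
v -2.483 1.475 3.213
v -2.948 1.197 2.545
v -1.408 2.464 1.968
v -2.683 1.739 3.159
v -1.648 2.645 1.82
v -2.924 1.92 3.011
v -1.893 2.716 1.602
v -3.169 1.991 2.792
v -2.104 2.667 1.345
v -3.379 1.941 2.536
v -2.249 2.503 1.091
v -3.525 1.778 2.281
v -2.306 2.252 0.876
v -3.582 1.526 2.067
v -2.267 1.95 0.734
v -3.543 1.225 1.925
v -2.137 1.645 0.687
v -3.413 0.919 1.878
v -1.937 1.381 0.741
v -3.212 0.656 1.932
v -1.696 1.2 0.889
v -2.972 0.475 2.08
v -1.451 1.129 1.108
v -2.727 0.404 2.298
v -1.241 1.179 1.364
v -2.516 0.453 2.555
v -1.095 1.342 1.619
v -2.371 0.617 2.809
v -1.038 1.594 1.833
v -2.314 0.868 3.024
v -1.077 1.895 1.975
v -2.353 1.17 3.166
v -2.845 0.878 -4.055
v -2.173 0.816 -3.304
v -3.223 -0.721 -2.493
v -3.895 -0.658 -3.245
v -2.574 1.181 -3.131
v -3.624 -0.356 -2.32
v -3.06 1.45 -3.251
v -4.11 -0.086 -2.44
v -3.479 1.538 -3.627
v -4.529 0.001 -2.816
v -3.696 1.416 -4.139
v -4.746 -0.121 -3.328
v -3.643 1.123 -4.624
v -4.693 -0.413 -3.813
v -3.337 0.753 -4.929
v -4.387 -0.783 -4.118
v -2.874 0.423 -4.956
v -3.924 -1.114 -4.145
v -2.402 0.237 -4.698
v -3.453 -1.3 -3.887
v -2.071 0.254 -4.235
v -3.121 -1.282 -3.424
v -1.986 0.47 -3.716
v -3.036 -1.066 -2.905
f 2 1 5
f 2 5 3
f 3 5 6
f 3 6 4
f 5 1 7
f 5 7 6
f 6 7 8
f 6 8 4
f 7 1 9
f 7 9 8
f 8 9 10
f 8 10 4
f 9 1 11
f 9 11 10
f 10 11 12
f 10 12 4
f 11 1 13
f 11 13 12
f 12 13 14
f 12 14 4
f 13 1 15
f 13 15 14
f 14 15 16
f 14 16 4
f 15 1 17
f 15 17 16
f 16 17 18
f 16 18 4
f 17 1 19
f 17 19 18
f 18 19 20
f 18 20 4
f 19 1 21
f 19 21 20
f 20 21 22
f 20 22 4
f 21 1 23
f 21 23 22
f 22 23 24
f 22 24 4
f 23 1 25
f 23 25 24
f 24 25 26
f 24 26 4
f 25 1 27
f 25 27 26
f 26 27 28
f 26 28 4
f 27 1 29
f 27 29 28
f 28 29 30
f 28 30 4
f 29 1 31
f 29 31 30
f 30 31 32
f 30 32 4
f 31 1 33
f 31 33 32
f 32 33 34
f 32 34 4
f 33 1 2
f 33 2 34
f 34 2 3
f 34 3 4
f 36 35 39
f 36 39 37
f 37 39 40
f 37 40 38
f 39 35 41
f 39 41 40
f 40 41 42
f 40 42 38
f 41 35 43
f 41 43 42
f 42 43 44
f 42 44 38
f 43 35 45
f 43 45 44
f 44 45 46
f 44 46 38
f 45 35 47
f 45 47 46
f 46 47 48
f 46 48 38
f 47 35 49
f 47 49 48
f 48 49 50
f 48 50 38
f 49 35 51
f 49 51 50
f 50 51 52
f 50 52 38
f 51 35 53
f 51 53 52
f 52 53 54
f 52 54 38
f 53 35 55
f 53 55 54
f 54 55 56
f 54 56 38
f 55 35 57
f 55 57 56
f 56 57 58
f 56 58 38
f 57 35 36
f 57 36 58
f 58 36 37
f 58 37 38



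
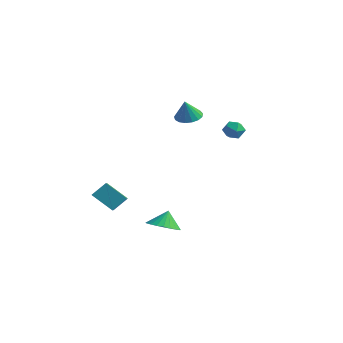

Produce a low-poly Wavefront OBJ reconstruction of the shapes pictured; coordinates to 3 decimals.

v 2.076 -3.371 -3.648
v 2.957 -3.689 -3.436
v 2.004 -2.909 -2.652
v 3.034 -3.354 -3.586
v 2.965 -3.022 -3.745
v 2.761 -2.743 -3.889
v 2.452 -2.56 -3.997
v 2.087 -2.5 -4.051
v 1.719 -2.573 -4.044
v 1.406 -2.767 -3.977
v 1.195 -3.053 -3.859
v 1.118 -3.388 -3.71
v 1.187 -3.72 -3.55
v 1.391 -3.999 -3.406
v 1.7 -4.182 -3.299
v 2.066 -4.242 -3.244
v 2.433 -4.169 -3.252
v 2.746 -3.975 -3.319
v -3.742 4.195 1.138
v -2.91 4.167 1.032
v -3.598 3.745 2.402
v -2.976 4.538 1.172
v -3.219 4.83 1.304
v -3.581 4.977 1.398
v -3.98 4.945 1.432
v -4.325 4.741 1.399
v -4.536 4.412 1.306
v -4.566 4.033 1.175
v -4.407 3.692 1.035
v -4.096 3.465 0.918
v -3.703 3.406 0.852
v -3.32 3.528 0.852
v -3.034 3.802 0.917
v 0.795 3.816 1.713
v 1.403 3.555 1.471
v 0.257 2.865 1.389
v 0.865 2.604 1.147
v 0.767 2.684 1.84
v 1.1 3.271 2.04
v 0.56 3.149 0.82
v 0.893 3.736 1.02
v 1.258 3.142 0.919
v 1.386 2.855 1.549
v 0.274 3.565 1.311
v 0.402 3.278 1.941
v -4.06 -2.973 -3.239
v -3.721 -2.214 -2.459
v -4.654 -2.368 -3.569
v -4.314 -1.608 -2.789
v -2.946 -2.432 -4.251
v -2.606 -1.672 -3.471
v -3.539 -1.826 -4.581
v -3.2 -1.067 -3.801
f 2 1 4
f 2 4 3
f 4 1 5
f 4 5 3
f 5 1 6
f 5 6 3
f 6 1 7
f 6 7 3
f 7 1 8
f 7 8 3
f 8 1 9
f 8 9 3
f 9 1 10
f 9 10 3
f 10 1 11
f 10 11 3
f 11 1 12
f 11 12 3
f 12 1 13
f 12 13 3
f 13 1 14
f 13 14 3
f 14 1 15
f 14 15 3
f 15 1 16
f 15 16 3
f 16 1 17
f 16 17 3
f 17 1 18
f 17 18 3
f 18 1 2
f 18 2 3
f 20 19 22
f 20 22 21
f 22 19 23
f 22 23 21
f 23 19 24
f 23 24 21
f 24 19 25
f 24 25 21
f 25 19 26
f 25 26 21
f 26 19 27
f 26 27 21
f 27 19 28
f 27 28 21
f 28 19 29
f 28 29 21
f 29 19 30
f 29 30 21
f 30 19 31
f 30 31 21
f 31 19 32
f 31 32 21
f 32 19 33
f 32 33 21
f 33 19 20
f 33 20 21
f 34 45 39
f 34 39 35
f 34 35 41
f 34 41 44
f 34 44 45
f 35 39 43
f 39 45 38
f 45 44 36
f 44 41 40
f 41 35 42
f 37 43 38
f 37 38 36
f 37 36 40
f 37 40 42
f 37 42 43
f 38 43 39
f 36 38 45
f 40 36 44
f 42 40 41
f 43 42 35
f 47 49 46
f 50 47 46
f 46 49 48
f 48 50 46
f 47 53 49
f 51 47 50
f 51 53 47
f 49 53 48
f 52 50 48
f 48 53 52
f 52 51 50
f 53 51 52



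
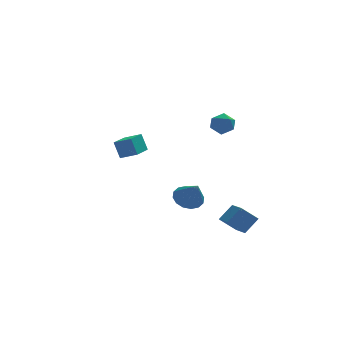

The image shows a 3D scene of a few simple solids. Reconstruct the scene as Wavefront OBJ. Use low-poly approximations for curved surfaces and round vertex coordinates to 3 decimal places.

v 0.265 3.705 -3.605
v 0.684 3.188 -4.119
v 0.555 2.755 -2.415
v 0.983 3.466 -3.97
v 1.091 3.808 -3.724
v 0.977 4.122 -3.445
v 0.672 4.324 -3.21
v 0.259 4.361 -3.08
v -0.153 4.221 -3.091
v -0.453 3.944 -3.24
v -0.56 3.602 -3.487
v -0.446 3.288 -3.765
v -0.142 3.085 -4.001
v 0.272 3.049 -4.13
v -3.227 -1.569 1.728
v -3.474 -1.282 2.642
v -3.98 -1.177 1.401
v -4.227 -0.89 2.315
v -2.533 -0.39 1.545
v -2.78 -0.103 2.459
v -3.286 0.002 1.218
v -3.533 0.289 2.132
v 0.425 -0.976 3.581
v 1.047 -0.778 3.381
v 0.673 -2.022 3.319
v 1.295 -1.824 3.119
v 1.128 -1.806 3.781
v 0.974 -1.16 3.943
v 0.746 -1.64 2.757
v 0.592 -0.994 2.919
v 1.246 -1.188 2.872
v 1.482 -1.291 3.505
v 0.238 -1.509 3.195
v 0.474 -1.612 3.828
v 0.732 -3.2 -2.331
v 1.437 -2.916 -1.579
v 0.585 -1.991 -2.651
v 1.29 -1.706 -1.898
v 1.55 -3.294 -3.062
v 2.255 -3.009 -2.309
v 1.403 -2.084 -3.381
v 2.108 -1.8 -2.629
f 2 1 4
f 2 4 3
f 4 1 5
f 4 5 3
f 5 1 6
f 5 6 3
f 6 1 7
f 6 7 3
f 7 1 8
f 7 8 3
f 8 1 9
f 8 9 3
f 9 1 10
f 9 10 3
f 10 1 11
f 10 11 3
f 11 1 12
f 11 12 3
f 12 1 13
f 12 13 3
f 13 1 14
f 13 14 3
f 14 1 2
f 14 2 3
f 16 18 15
f 19 16 15
f 15 18 17
f 17 19 15
f 16 22 18
f 20 16 19
f 20 22 16
f 18 22 17
f 21 19 17
f 17 22 21
f 21 20 19
f 22 20 21
f 23 34 28
f 23 28 24
f 23 24 30
f 23 30 33
f 23 33 34
f 24 28 32
f 28 34 27
f 34 33 25
f 33 30 29
f 30 24 31
f 26 32 27
f 26 27 25
f 26 25 29
f 26 29 31
f 26 31 32
f 27 32 28
f 25 27 34
f 29 25 33
f 31 29 30
f 32 31 24
f 36 38 35
f 39 36 35
f 35 38 37
f 37 39 35
f 36 42 38
f 40 36 39
f 40 42 36
f 38 42 37
f 41 39 37
f 37 42 41
f 41 40 39
f 42 40 41



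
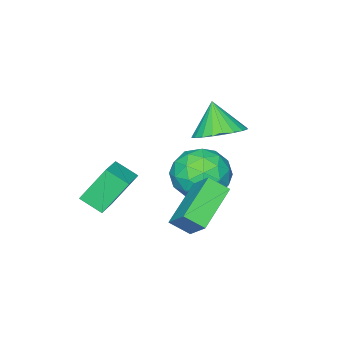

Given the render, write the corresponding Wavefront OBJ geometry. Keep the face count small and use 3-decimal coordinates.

v 1.342 0.829 -2.381
v 1.585 1.741 -1.459
v 3.077 1.254 -3.259
v 3.32 2.166 -2.337
v 1.76 0.194 -1.863
v 2.003 1.106 -0.941
v 3.495 0.619 -2.741
v 3.738 1.531 -1.819
v 0.746 0.487 0.435
v 1.709 0.196 0.526
v 0.434 -0.167 1.645
v 1.715 0.542 0.714
v 1.573 0.88 0.86
v 1.306 1.158 0.941
v 0.953 1.333 0.945
v 0.569 1.38 0.872
v 0.211 1.291 0.732
v -0.065 1.079 0.546
v -0.217 0.777 0.344
v -0.224 0.431 0.156
v -0.082 0.093 0.01
v 0.185 -0.184 -0.071
v 0.538 -0.36 -0.075
v 0.923 -0.407 -0.002
v 1.28 -0.317 0.138
v 1.556 -0.106 0.323
v 3.182 -2.23 -1.098
v 4.251 -1.631 -0.696
v 2.902 -1.396 -1.595
v 3.972 -0.797 -1.192
v 3.988 -2.763 -2.448
v 5.058 -2.164 -2.045
v 3.709 -1.929 -2.944
v 4.778 -1.33 -2.542
v -0.544 -0.837 -1.781
v 0.299 0.029 -1.743
v 0.301 -1.589 -3.377
v 1.144 -0.723 -3.339
v 1.121 -1.582 -2.489
v 0.598 -1.118 -1.502
v 0.002 -0.442 -3.618
v -0.521 0.022 -2.631
v 0.636 0.273 -2.878
v 1.328 -0.431 -2.18
v -0.728 -1.129 -2.94
v -0.036 -1.833 -2.242
v -0.197 -0.338 -1.622
v 0.797 -1.222 -3.498
v 0.783 -1.727 -2.998
v 1.279 -1.218 -2.976
v -0.021 -1.012 -1.48
v 0.475 -0.503 -1.458
v 0.958 -1.45 -1.896
v 0.125 -1.057 -3.662
v 0.621 -0.548 -3.64
v -0.679 -0.342 -2.144
v -0.183 0.167 -2.122
v -0.358 -0.11 -3.224
v 0.497 0.314 -2.266
v 0.994 -0.127 -3.205
v 0.322 0.037 -3.369
v 0.015 0.31 -2.789
v 0.903 -0.1 -1.856
v 1.4 -0.541 -2.794
v 1.387 -1.047 -2.294
v 1.08 -0.774 -1.715
v 1.102 0.044 -2.523
v -0.8 -1.019 -2.326
v -0.303 -1.46 -3.264
v -0.48 -0.786 -3.405
v -0.787 -0.513 -2.826
v -0.394 -1.433 -1.915
v 0.103 -1.874 -2.854
v 0.585 -1.87 -2.331
v 0.278 -1.597 -1.751
v -0.502 -1.604 -2.597
f 2 4 1
f 5 2 1
f 1 4 3
f 3 5 1
f 2 8 4
f 6 2 5
f 6 8 2
f 4 8 3
f 7 5 3
f 3 8 7
f 7 6 5
f 8 6 7
f 10 9 12
f 10 12 11
f 12 9 13
f 12 13 11
f 13 9 14
f 13 14 11
f 14 9 15
f 14 15 11
f 15 9 16
f 15 16 11
f 16 9 17
f 16 17 11
f 17 9 18
f 17 18 11
f 18 9 19
f 18 19 11
f 19 9 20
f 19 20 11
f 20 9 21
f 20 21 11
f 21 9 22
f 21 22 11
f 22 9 23
f 22 23 11
f 23 9 24
f 23 24 11
f 24 9 25
f 24 25 11
f 25 9 26
f 25 26 11
f 26 9 10
f 26 10 11
f 28 30 27
f 31 28 27
f 27 30 29
f 29 31 27
f 28 34 30
f 32 28 31
f 32 34 28
f 30 34 29
f 33 31 29
f 29 34 33
f 33 32 31
f 34 32 33
f 35 72 51
f 72 46 75
f 51 75 40
f 72 75 51
f 35 51 47
f 51 40 52
f 47 52 36
f 51 52 47
f 35 47 56
f 47 36 57
f 56 57 42
f 47 57 56
f 35 56 68
f 56 42 71
f 68 71 45
f 56 71 68
f 35 68 72
f 68 45 76
f 72 76 46
f 68 76 72
f 36 52 63
f 52 40 66
f 63 66 44
f 52 66 63
f 40 75 53
f 75 46 74
f 53 74 39
f 75 74 53
f 46 76 73
f 76 45 69
f 73 69 37
f 76 69 73
f 45 71 70
f 71 42 58
f 70 58 41
f 71 58 70
f 42 57 62
f 57 36 59
f 62 59 43
f 57 59 62
f 38 64 50
f 64 44 65
f 50 65 39
f 64 65 50
f 38 50 48
f 50 39 49
f 48 49 37
f 50 49 48
f 38 48 55
f 48 37 54
f 55 54 41
f 48 54 55
f 38 55 60
f 55 41 61
f 60 61 43
f 55 61 60
f 38 60 64
f 60 43 67
f 64 67 44
f 60 67 64
f 39 65 53
f 65 44 66
f 53 66 40
f 65 66 53
f 37 49 73
f 49 39 74
f 73 74 46
f 49 74 73
f 41 54 70
f 54 37 69
f 70 69 45
f 54 69 70
f 43 61 62
f 61 41 58
f 62 58 42
f 61 58 62
f 44 67 63
f 67 43 59
f 63 59 36
f 67 59 63



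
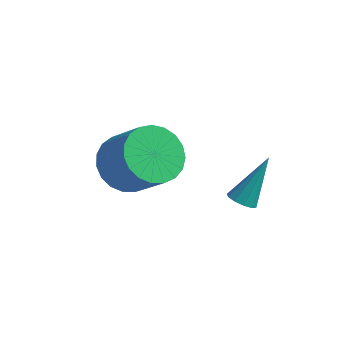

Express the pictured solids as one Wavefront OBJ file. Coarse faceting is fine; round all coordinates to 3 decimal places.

v -3.139 -1.629 -4.252
v -2.427 -0.941 -4.708
v -1.249 -1.323 -3.443
v -1.961 -2.011 -2.988
v -2.648 -0.67 -4.419
v -1.47 -1.053 -3.155
v -2.954 -0.565 -4.102
v -1.776 -0.948 -2.838
v -3.293 -0.644 -3.811
v -2.115 -1.027 -2.547
v -3.604 -0.893 -3.596
v -2.426 -1.276 -2.332
v -3.836 -1.269 -3.495
v -2.658 -1.652 -2.23
v -3.946 -1.708 -3.524
v -2.768 -2.091 -2.26
v -3.917 -2.133 -3.68
v -2.74 -2.515 -2.415
v -3.754 -2.47 -3.934
v -2.576 -2.853 -2.67
v -3.484 -2.662 -4.243
v -2.306 -3.045 -2.979
v -3.155 -2.676 -4.554
v -1.977 -3.058 -3.29
v -2.823 -2.508 -4.813
v -1.645 -2.891 -3.549
v -2.545 -2.188 -4.975
v -1.367 -2.571 -3.71
v -2.37 -1.772 -5.012
v -1.192 -2.154 -3.747
v -2.328 -1.33 -4.917
v -1.15 -1.713 -3.653
v 0.718 -1.439 -4.699
v 1.049 -1.176 -4.983
v 1.142 -0.401 -3.241
v 0.769 -1.033 -5.003
v 0.469 -1.046 -4.907
v 0.264 -1.209 -4.732
v 0.233 -1.46 -4.544
v 0.387 -1.703 -4.415
v 0.667 -1.846 -4.395
v 0.967 -1.833 -4.491
v 1.172 -1.67 -4.667
v 1.203 -1.419 -4.855
f 2 1 5
f 2 5 3
f 3 5 6
f 3 6 4
f 5 1 7
f 5 7 6
f 6 7 8
f 6 8 4
f 7 1 9
f 7 9 8
f 8 9 10
f 8 10 4
f 9 1 11
f 9 11 10
f 10 11 12
f 10 12 4
f 11 1 13
f 11 13 12
f 12 13 14
f 12 14 4
f 13 1 15
f 13 15 14
f 14 15 16
f 14 16 4
f 15 1 17
f 15 17 16
f 16 17 18
f 16 18 4
f 17 1 19
f 17 19 18
f 18 19 20
f 18 20 4
f 19 1 21
f 19 21 20
f 20 21 22
f 20 22 4
f 21 1 23
f 21 23 22
f 22 23 24
f 22 24 4
f 23 1 25
f 23 25 24
f 24 25 26
f 24 26 4
f 25 1 27
f 25 27 26
f 26 27 28
f 26 28 4
f 27 1 29
f 27 29 28
f 28 29 30
f 28 30 4
f 29 1 31
f 29 31 30
f 30 31 32
f 30 32 4
f 31 1 2
f 31 2 32
f 32 2 3
f 32 3 4
f 34 33 36
f 34 36 35
f 36 33 37
f 36 37 35
f 37 33 38
f 37 38 35
f 38 33 39
f 38 39 35
f 39 33 40
f 39 40 35
f 40 33 41
f 40 41 35
f 41 33 42
f 41 42 35
f 42 33 43
f 42 43 35
f 43 33 44
f 43 44 35
f 44 33 34
f 44 34 35



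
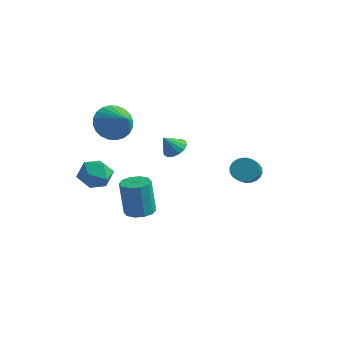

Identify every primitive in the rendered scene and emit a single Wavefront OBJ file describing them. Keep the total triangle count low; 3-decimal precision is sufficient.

v -4.121 -2.415 -0.532
v -3.286 -2.453 -0.046
v -4.374 -3.927 -0.214
v -3.539 -3.965 0.272
v -4.282 -3.456 0.626
v -4.126 -2.522 0.429
v -3.534 -3.858 -0.689
v -3.378 -2.924 -0.886
v -2.923 -3.345 -0.143
v -3.385 -3.096 0.67
v -4.275 -3.284 -0.93
v -4.737 -3.035 -0.117
v -4.362 -1.328 2.506
v -3.764 -0.812 1.769
v -2.998 -1.752 3.314
v -3.834 -0.504 2.049
v -3.984 -0.322 2.398
v -4.192 -0.293 2.764
v -4.425 -0.421 3.09
v -4.649 -0.688 3.328
v -4.829 -1.052 3.44
v -4.938 -1.458 3.411
v -4.959 -1.844 3.243
v -4.889 -2.152 2.964
v -4.739 -2.334 2.615
v -4.531 -2.363 2.249
v -4.298 -2.234 1.923
v -4.074 -1.968 1.685
v -3.894 -1.604 1.573
v -3.785 -1.198 1.602
v -3.453 2.168 -0.248
v -2.866 2.378 0.07
v -3.707 1.552 0.628
v -3.117 2.62 0.167
v -3.458 2.741 0.154
v -3.798 2.709 0.032
v -4.045 2.531 -0.164
v -4.134 2.257 -0.383
v -4.041 1.958 -0.565
v -3.79 1.716 -0.663
v -3.448 1.594 -0.649
v -3.108 1.627 -0.528
v -2.861 1.804 -0.332
v -2.772 2.079 -0.113
v 1.976 1.156 0.351
v 2.358 0.958 -0.214
v 2.765 0.207 0.324
v 2.384 0.404 0.889
v 2.53 1.138 -0.093
v 2.937 0.387 0.445
v 2.618 1.321 0.096
v 3.025 0.569 0.633
v 2.608 1.479 0.323
v 3.016 0.727 0.861
v 2.502 1.587 0.555
v 2.91 0.835 1.093
v 2.316 1.63 0.756
v 2.724 0.878 1.294
v 2.078 1.6 0.895
v 2.486 0.849 1.433
v 1.825 1.503 0.952
v 2.233 0.752 1.489
v 1.595 1.353 0.916
v 2.002 0.602 1.454
v 1.423 1.173 0.795
v 1.83 0.422 1.333
v 1.335 0.991 0.607
v 1.742 0.239 1.144
v 1.344 0.833 0.379
v 1.752 0.081 0.917
v 1.45 0.725 0.147
v 1.858 -0.027 0.685
v 1.636 0.682 -0.054
v 2.044 -0.07 0.484
v 1.874 0.711 -0.193
v 2.282 -0.04 0.345
v 2.127 0.808 -0.249
v 2.535 0.057 0.288
v -2.262 -1.765 -2.699
v -1.489 -1.694 -2.626
v -1.664 -1.824 -0.648
v -2.438 -1.895 -0.721
v -1.681 -1.252 -2.614
v -1.857 -1.382 -0.636
v -2.095 -1.006 -2.634
v -2.271 -1.136 -0.656
v -2.573 -1.05 -2.68
v -2.749 -1.18 -0.702
v -2.932 -1.367 -2.732
v -3.108 -1.497 -0.754
v -3.036 -1.836 -2.772
v -3.211 -1.966 -0.794
v -2.843 -2.278 -2.784
v -3.019 -2.408 -0.806
v -2.429 -2.524 -2.764
v -2.605 -2.654 -0.786
v -1.951 -2.48 -2.718
v -2.127 -2.61 -0.74
v -1.592 -2.163 -2.666
v -1.768 -2.293 -0.688
f 1 12 6
f 1 6 2
f 1 2 8
f 1 8 11
f 1 11 12
f 2 6 10
f 6 12 5
f 12 11 3
f 11 8 7
f 8 2 9
f 4 10 5
f 4 5 3
f 4 3 7
f 4 7 9
f 4 9 10
f 5 10 6
f 3 5 12
f 7 3 11
f 9 7 8
f 10 9 2
f 14 13 16
f 14 16 15
f 16 13 17
f 16 17 15
f 17 13 18
f 17 18 15
f 18 13 19
f 18 19 15
f 19 13 20
f 19 20 15
f 20 13 21
f 20 21 15
f 21 13 22
f 21 22 15
f 22 13 23
f 22 23 15
f 23 13 24
f 23 24 15
f 24 13 25
f 24 25 15
f 25 13 26
f 25 26 15
f 26 13 27
f 26 27 15
f 27 13 28
f 27 28 15
f 28 13 29
f 28 29 15
f 29 13 30
f 29 30 15
f 30 13 14
f 30 14 15
f 32 31 34
f 32 34 33
f 34 31 35
f 34 35 33
f 35 31 36
f 35 36 33
f 36 31 37
f 36 37 33
f 37 31 38
f 37 38 33
f 38 31 39
f 38 39 33
f 39 31 40
f 39 40 33
f 40 31 41
f 40 41 33
f 41 31 42
f 41 42 33
f 42 31 43
f 42 43 33
f 43 31 44
f 43 44 33
f 44 31 32
f 44 32 33
f 46 45 49
f 46 49 47
f 47 49 50
f 47 50 48
f 49 45 51
f 49 51 50
f 50 51 52
f 50 52 48
f 51 45 53
f 51 53 52
f 52 53 54
f 52 54 48
f 53 45 55
f 53 55 54
f 54 55 56
f 54 56 48
f 55 45 57
f 55 57 56
f 56 57 58
f 56 58 48
f 57 45 59
f 57 59 58
f 58 59 60
f 58 60 48
f 59 45 61
f 59 61 60
f 60 61 62
f 60 62 48
f 61 45 63
f 61 63 62
f 62 63 64
f 62 64 48
f 63 45 65
f 63 65 64
f 64 65 66
f 64 66 48
f 65 45 67
f 65 67 66
f 66 67 68
f 66 68 48
f 67 45 69
f 67 69 68
f 68 69 70
f 68 70 48
f 69 45 71
f 69 71 70
f 70 71 72
f 70 72 48
f 71 45 73
f 71 73 72
f 72 73 74
f 72 74 48
f 73 45 75
f 73 75 74
f 74 75 76
f 74 76 48
f 75 45 77
f 75 77 76
f 76 77 78
f 76 78 48
f 77 45 46
f 77 46 78
f 78 46 47
f 78 47 48
f 80 79 83
f 80 83 81
f 81 83 84
f 81 84 82
f 83 79 85
f 83 85 84
f 84 85 86
f 84 86 82
f 85 79 87
f 85 87 86
f 86 87 88
f 86 88 82
f 87 79 89
f 87 89 88
f 88 89 90
f 88 90 82
f 89 79 91
f 89 91 90
f 90 91 92
f 90 92 82
f 91 79 93
f 91 93 92
f 92 93 94
f 92 94 82
f 93 79 95
f 93 95 94
f 94 95 96
f 94 96 82
f 95 79 97
f 95 97 96
f 96 97 98
f 96 98 82
f 97 79 99
f 97 99 98
f 98 99 100
f 98 100 82
f 99 79 80
f 99 80 100
f 100 80 81
f 100 81 82



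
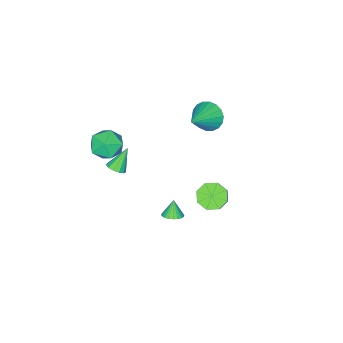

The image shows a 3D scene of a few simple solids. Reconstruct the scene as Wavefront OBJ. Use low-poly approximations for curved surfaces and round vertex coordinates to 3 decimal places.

v -2.321 1.223 -3.692
v -1.611 1.445 -4.284
v -0.65 2.22 -2.839
v -1.359 1.997 -2.248
v -2.109 1.973 -4.235
v -1.148 2.748 -2.791
v -2.731 2.061 -3.869
v -1.77 2.836 -2.425
v -3.112 1.658 -3.399
v -2.151 2.433 -1.955
v -3.03 1 -3.101
v -2.069 1.775 -1.656
v -2.532 0.472 -3.149
v -1.571 1.247 -1.705
v -1.91 0.384 -3.515
v -0.949 1.159 -2.071
v -1.529 0.787 -3.985
v -0.568 1.562 -2.541
v -4.712 -1.391 0.614
v -4.204 -1.993 -0.081
v -2.888 -1.069 1.666
v -4.171 -1.567 -0.269
v -4.245 -1.105 -0.282
v -4.411 -0.701 -0.118
v -4.637 -0.433 0.191
v -4.878 -0.355 0.584
v -5.086 -0.482 0.983
v -5.219 -0.79 1.308
v -5.252 -1.216 1.496
v -5.178 -1.677 1.51
v -5.012 -2.082 1.345
v -4.786 -2.35 1.036
v -4.545 -2.428 0.643
v -4.338 -2.3 0.245
v 3.08 3.042 0.472
v 3.476 3.455 0.757
v 2.7 2.758 1.408
v 3.276 3.599 0.719
v 3.045 3.657 0.644
v 2.82 3.622 0.542
v 2.634 3.499 0.429
v 2.516 3.306 0.323
v 2.484 3.073 0.24
v 2.543 2.835 0.191
v 2.683 2.629 0.186
v 2.884 2.485 0.224
v 3.115 2.426 0.299
v 3.34 2.461 0.401
v 3.526 2.585 0.514
v 3.644 2.778 0.62
v 3.676 3.011 0.704
v 3.617 3.249 0.752
v 3.953 -0.463 3.051
v 4.4 -0.216 3.386
v 3.027 -0.437 4.269
v 4.226 0.046 3.248
v 3.966 0.147 3.048
v 3.701 0.055 2.849
v 3.517 -0.202 2.714
v 3.471 -0.542 2.686
v 3.579 -0.856 2.774
v 3.805 -1.046 2.95
v 4.078 -1.05 3.159
v 4.312 -0.868 3.333
v 4.432 -0.557 3.418
v 2.12 -1.722 2.959
v 3.065 -2.222 3.341
v 1.895 -3.078 1.739
v 2.84 -3.578 2.121
v 1.914 -3.539 2.777
v 2.053 -2.701 3.531
v 2.907 -2.599 1.549
v 3.046 -1.761 2.303
v 3.552 -2.765 2.47
v 2.938 -3.345 3.228
v 2.022 -1.955 1.852
v 1.408 -2.535 2.61
f 2 1 5
f 2 5 3
f 3 5 6
f 3 6 4
f 5 1 7
f 5 7 6
f 6 7 8
f 6 8 4
f 7 1 9
f 7 9 8
f 8 9 10
f 8 10 4
f 9 1 11
f 9 11 10
f 10 11 12
f 10 12 4
f 11 1 13
f 11 13 12
f 12 13 14
f 12 14 4
f 13 1 15
f 13 15 14
f 14 15 16
f 14 16 4
f 15 1 17
f 15 17 16
f 16 17 18
f 16 18 4
f 17 1 2
f 17 2 18
f 18 2 3
f 18 3 4
f 20 19 22
f 20 22 21
f 22 19 23
f 22 23 21
f 23 19 24
f 23 24 21
f 24 19 25
f 24 25 21
f 25 19 26
f 25 26 21
f 26 19 27
f 26 27 21
f 27 19 28
f 27 28 21
f 28 19 29
f 28 29 21
f 29 19 30
f 29 30 21
f 30 19 31
f 30 31 21
f 31 19 32
f 31 32 21
f 32 19 33
f 32 33 21
f 33 19 34
f 33 34 21
f 34 19 20
f 34 20 21
f 36 35 38
f 36 38 37
f 38 35 39
f 38 39 37
f 39 35 40
f 39 40 37
f 40 35 41
f 40 41 37
f 41 35 42
f 41 42 37
f 42 35 43
f 42 43 37
f 43 35 44
f 43 44 37
f 44 35 45
f 44 45 37
f 45 35 46
f 45 46 37
f 46 35 47
f 46 47 37
f 47 35 48
f 47 48 37
f 48 35 49
f 48 49 37
f 49 35 50
f 49 50 37
f 50 35 51
f 50 51 37
f 51 35 52
f 51 52 37
f 52 35 36
f 52 36 37
f 54 53 56
f 54 56 55
f 56 53 57
f 56 57 55
f 57 53 58
f 57 58 55
f 58 53 59
f 58 59 55
f 59 53 60
f 59 60 55
f 60 53 61
f 60 61 55
f 61 53 62
f 61 62 55
f 62 53 63
f 62 63 55
f 63 53 64
f 63 64 55
f 64 53 65
f 64 65 55
f 65 53 54
f 65 54 55
f 66 77 71
f 66 71 67
f 66 67 73
f 66 73 76
f 66 76 77
f 67 71 75
f 71 77 70
f 77 76 68
f 76 73 72
f 73 67 74
f 69 75 70
f 69 70 68
f 69 68 72
f 69 72 74
f 69 74 75
f 70 75 71
f 68 70 77
f 72 68 76
f 74 72 73
f 75 74 67



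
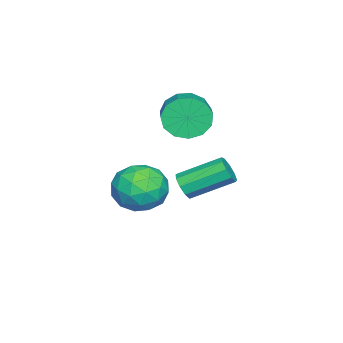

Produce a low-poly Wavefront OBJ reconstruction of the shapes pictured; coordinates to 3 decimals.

v 0.898 2.851 0.103
v 1.15 3.163 -0.273
v 0.595 4.521 0.482
v 0.342 4.209 0.857
v 0.801 3.083 -0.386
v 0.245 4.441 0.368
v 0.496 2.894 -0.271
v -0.059 4.253 0.484
v 0.38 2.686 0.019
v -0.175 4.044 0.774
v 0.505 2.554 0.349
v -0.05 3.912 1.103
v 0.815 2.561 0.563
v 0.259 3.919 1.318
v 1.163 2.704 0.562
v 0.607 4.062 1.316
v 1.387 2.916 0.346
v 0.831 4.274 1.1
v 1.382 3.097 0.016
v 0.827 4.455 0.771
v -3.493 1.276 1.266
v -3.123 0.959 0.521
v -1.677 1.547 0.99
v -2.047 1.864 1.734
v -3.277 1.424 0.415
v -1.831 2.012 0.884
v -3.501 1.842 0.579
v -2.055 2.43 1.048
v -3.721 2.08 0.961
v -2.275 2.668 1.43
v -3.87 2.063 1.44
v -2.424 2.651 1.908
v -3.898 1.796 1.863
v -2.452 2.384 2.332
v -3.798 1.364 2.097
v -2.352 1.952 2.566
v -3.601 0.904 2.067
v -2.155 1.492 2.536
v -3.37 0.562 1.782
v -1.924 1.15 2.251
v -3.178 0.446 1.334
v -1.732 1.035 1.803
v -3.085 0.594 0.864
v -1.639 1.183 1.332
v -1.702 0.67 -2.713
v -1.19 0.132 -1.911
v -3.25 0.008 -2.169
v -2.738 -0.53 -1.367
v -2.807 0.561 -1.336
v -1.851 0.97 -1.672
v -2.589 -0.83 -2.408
v -1.633 -0.421 -2.744
v -1.738 -0.795 -1.722
v -1.873 0.065 -1.06
v -2.567 0.075 -3.02
v -2.702 0.935 -2.358
v -1.31 0.459 -2.36
v -3.13 -0.319 -1.72
v -3.171 0.322 -1.702
v -2.87 0.006 -1.23
v -1.698 0.952 -2.22
v -1.397 0.635 -1.748
v -2.348 0.888 -1.41
v -3.043 -0.495 -2.332
v -2.742 -0.812 -1.86
v -1.57 0.134 -2.85
v -1.269 -0.182 -2.378
v -2.092 -0.748 -2.67
v -1.331 -0.402 -1.777
v -2.241 -0.791 -1.457
v -2.154 -0.967 -2.069
v -1.592 -0.727 -2.267
v -1.411 0.103 -1.388
v -2.32 -0.286 -1.068
v -2.361 0.355 -1.05
v -1.799 0.596 -1.248
v -1.733 -0.442 -1.277
v -2.12 0.426 -3.012
v -3.029 0.037 -2.692
v -2.641 -0.456 -2.832
v -2.079 -0.215 -3.03
v -2.199 0.931 -2.623
v -3.109 0.542 -2.303
v -2.848 0.867 -1.813
v -2.286 1.107 -2.011
v -2.707 0.582 -2.803
f 2 1 5
f 2 5 3
f 3 5 6
f 3 6 4
f 5 1 7
f 5 7 6
f 6 7 8
f 6 8 4
f 7 1 9
f 7 9 8
f 8 9 10
f 8 10 4
f 9 1 11
f 9 11 10
f 10 11 12
f 10 12 4
f 11 1 13
f 11 13 12
f 12 13 14
f 12 14 4
f 13 1 15
f 13 15 14
f 14 15 16
f 14 16 4
f 15 1 17
f 15 17 16
f 16 17 18
f 16 18 4
f 17 1 19
f 17 19 18
f 18 19 20
f 18 20 4
f 19 1 2
f 19 2 20
f 20 2 3
f 20 3 4
f 22 21 25
f 22 25 23
f 23 25 26
f 23 26 24
f 25 21 27
f 25 27 26
f 26 27 28
f 26 28 24
f 27 21 29
f 27 29 28
f 28 29 30
f 28 30 24
f 29 21 31
f 29 31 30
f 30 31 32
f 30 32 24
f 31 21 33
f 31 33 32
f 32 33 34
f 32 34 24
f 33 21 35
f 33 35 34
f 34 35 36
f 34 36 24
f 35 21 37
f 35 37 36
f 36 37 38
f 36 38 24
f 37 21 39
f 37 39 38
f 38 39 40
f 38 40 24
f 39 21 41
f 39 41 40
f 40 41 42
f 40 42 24
f 41 21 43
f 41 43 42
f 42 43 44
f 42 44 24
f 43 21 22
f 43 22 44
f 44 22 23
f 44 23 24
f 45 82 61
f 82 56 85
f 61 85 50
f 82 85 61
f 45 61 57
f 61 50 62
f 57 62 46
f 61 62 57
f 45 57 66
f 57 46 67
f 66 67 52
f 57 67 66
f 45 66 78
f 66 52 81
f 78 81 55
f 66 81 78
f 45 78 82
f 78 55 86
f 82 86 56
f 78 86 82
f 46 62 73
f 62 50 76
f 73 76 54
f 62 76 73
f 50 85 63
f 85 56 84
f 63 84 49
f 85 84 63
f 56 86 83
f 86 55 79
f 83 79 47
f 86 79 83
f 55 81 80
f 81 52 68
f 80 68 51
f 81 68 80
f 52 67 72
f 67 46 69
f 72 69 53
f 67 69 72
f 48 74 60
f 74 54 75
f 60 75 49
f 74 75 60
f 48 60 58
f 60 49 59
f 58 59 47
f 60 59 58
f 48 58 65
f 58 47 64
f 65 64 51
f 58 64 65
f 48 65 70
f 65 51 71
f 70 71 53
f 65 71 70
f 48 70 74
f 70 53 77
f 74 77 54
f 70 77 74
f 49 75 63
f 75 54 76
f 63 76 50
f 75 76 63
f 47 59 83
f 59 49 84
f 83 84 56
f 59 84 83
f 51 64 80
f 64 47 79
f 80 79 55
f 64 79 80
f 53 71 72
f 71 51 68
f 72 68 52
f 71 68 72
f 54 77 73
f 77 53 69
f 73 69 46
f 77 69 73

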